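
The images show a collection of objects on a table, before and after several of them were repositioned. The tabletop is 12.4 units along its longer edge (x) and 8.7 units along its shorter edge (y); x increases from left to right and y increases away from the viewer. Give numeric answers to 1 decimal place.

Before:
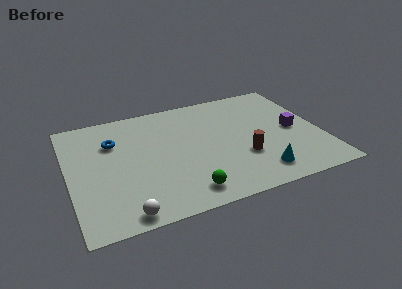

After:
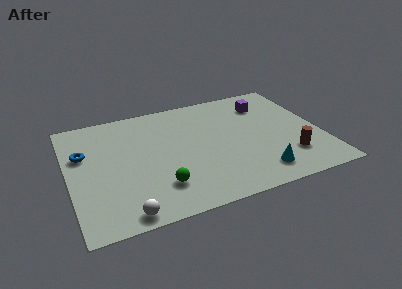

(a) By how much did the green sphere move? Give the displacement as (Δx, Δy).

(-1.2, 0.8)

From the two frames, the green sphere sits at roughly (5.4, 1.3) before and (4.2, 2.1) after.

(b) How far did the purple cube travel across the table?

2.7

The purple cube was near (11.1, 4.2) before and (10.0, 6.7) after, so it travelled √(1.1² + 2.5²) ≈ 2.7 units.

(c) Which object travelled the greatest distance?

the purple cube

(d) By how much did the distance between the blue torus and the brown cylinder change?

+3.5

They were about 6.9 units apart before and 10.4 after — 3.5 units further apart.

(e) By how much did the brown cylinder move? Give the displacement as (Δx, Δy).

(2.2, -0.7)

The brown cylinder was at about (8.4, 2.9) and moved to about (10.6, 2.2).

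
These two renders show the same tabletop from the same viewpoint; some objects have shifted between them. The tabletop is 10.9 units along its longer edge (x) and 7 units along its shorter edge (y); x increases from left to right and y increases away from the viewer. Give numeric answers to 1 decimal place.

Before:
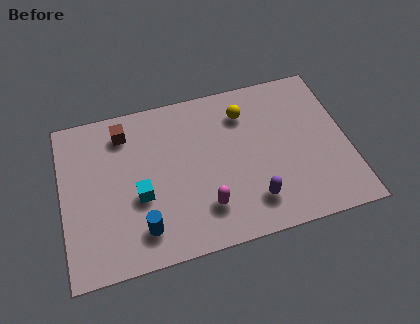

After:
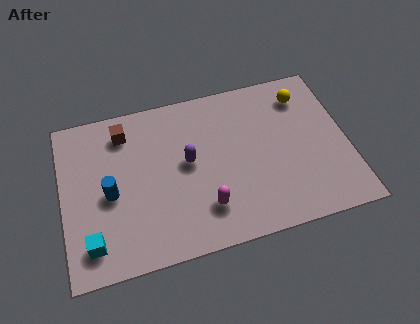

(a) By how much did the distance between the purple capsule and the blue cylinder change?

-1.1

Before: roughly 4.2 units apart; after: 3.1. That's 1.1 units closer together.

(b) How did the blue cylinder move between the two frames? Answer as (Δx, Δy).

(-1.1, 1.8)

From the two frames, the blue cylinder sits at roughly (2.9, 1.4) before and (1.8, 3.2) after.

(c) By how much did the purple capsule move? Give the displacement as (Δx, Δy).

(-2.3, 2.3)

The purple capsule started near (7.1, 1.5) and ended near (4.8, 3.8).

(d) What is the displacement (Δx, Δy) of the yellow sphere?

(2.3, 0.2)

From the two frames, the yellow sphere sits at roughly (7.1, 5.4) before and (9.4, 5.6) after.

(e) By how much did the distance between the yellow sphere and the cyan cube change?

+4.5

Before: roughly 4.9 units apart; after: 9.4. That's 4.5 units further apart.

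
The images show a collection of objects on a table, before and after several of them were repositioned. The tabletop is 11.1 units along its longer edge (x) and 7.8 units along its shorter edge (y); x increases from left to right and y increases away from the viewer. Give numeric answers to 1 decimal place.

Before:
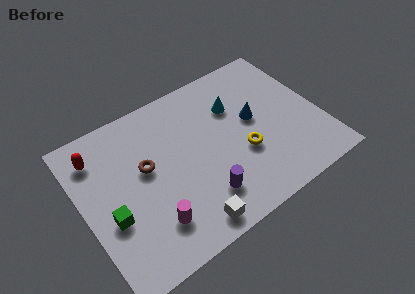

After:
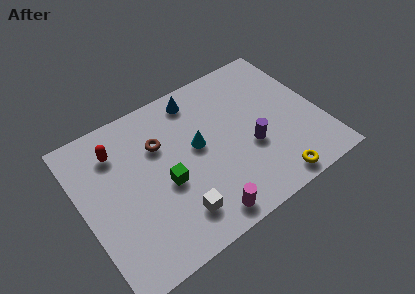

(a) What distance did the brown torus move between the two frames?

1.1

The brown torus was near (3.0, 4.5) before and (3.8, 5.3) after, so it travelled √(0.8² + 0.8²) ≈ 1.1 units.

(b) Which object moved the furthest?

the blue cone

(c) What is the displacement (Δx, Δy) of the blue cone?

(-2.3, 2.4)

From the two frames, the blue cone sits at roughly (8.1, 4.3) before and (5.8, 6.7) after.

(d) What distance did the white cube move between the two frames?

0.8

From (4.3, 0.9) to (3.9, 1.6), the white cube covered √(0.4² + 0.7²) ≈ 0.8 units.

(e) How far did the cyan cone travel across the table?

2.3

From (7.4, 5.4) to (5.4, 4.3), the cyan cone covered √(2.0² + 1.1²) ≈ 2.3 units.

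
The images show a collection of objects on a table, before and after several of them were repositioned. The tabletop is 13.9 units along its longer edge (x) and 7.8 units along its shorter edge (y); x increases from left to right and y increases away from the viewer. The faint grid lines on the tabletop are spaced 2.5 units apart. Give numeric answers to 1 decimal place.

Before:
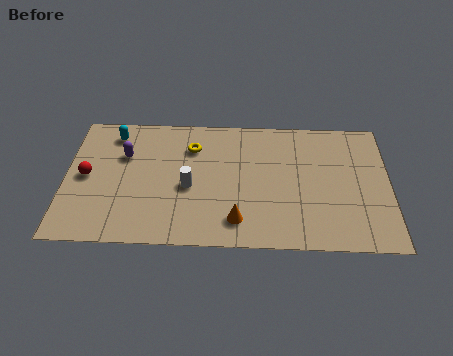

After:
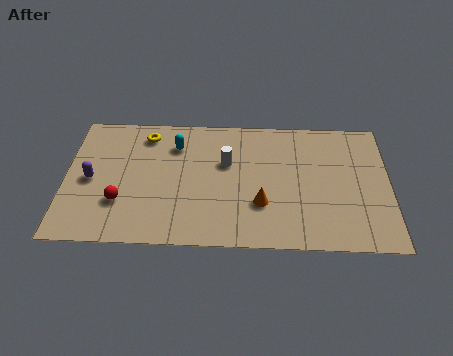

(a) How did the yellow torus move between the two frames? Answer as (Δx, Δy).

(-2.0, 0.7)

The yellow torus started near (5.4, 5.8) and ended near (3.4, 6.5).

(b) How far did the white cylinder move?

2.2

The white cylinder was near (5.3, 3.4) before and (6.9, 4.9) after, so it travelled √(1.6² + 1.5²) ≈ 2.2 units.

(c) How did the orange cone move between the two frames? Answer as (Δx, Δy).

(1.0, 1.0)

From the two frames, the orange cone sits at roughly (7.4, 1.5) before and (8.4, 2.5) after.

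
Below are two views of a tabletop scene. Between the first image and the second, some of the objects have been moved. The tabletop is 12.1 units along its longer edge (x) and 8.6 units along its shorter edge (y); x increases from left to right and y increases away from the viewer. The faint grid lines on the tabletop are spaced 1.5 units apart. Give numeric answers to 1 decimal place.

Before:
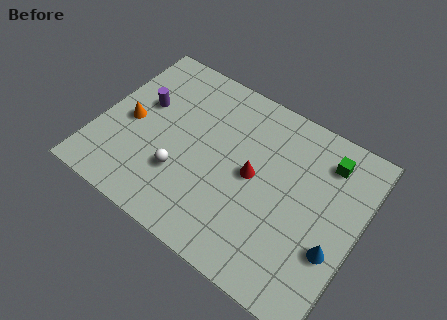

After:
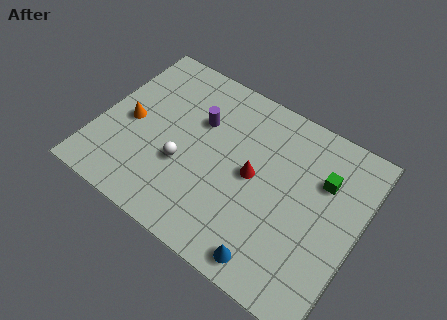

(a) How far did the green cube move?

1.0

The green cube moved from about (10.2, 6.9) to (10.2, 5.9), a distance of √(0.0² + 1.0²) ≈ 1.0.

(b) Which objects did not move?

the orange cone and the red cone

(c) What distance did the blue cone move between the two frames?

3.2

The blue cone was near (11.2, 3.0) before and (8.7, 1.0) after, so it travelled √(2.5² + 2.0²) ≈ 3.2 units.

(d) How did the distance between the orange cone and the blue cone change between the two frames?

-2.0

Before: roughly 9.9 units apart; after: 7.9. That's 2.0 units closer together.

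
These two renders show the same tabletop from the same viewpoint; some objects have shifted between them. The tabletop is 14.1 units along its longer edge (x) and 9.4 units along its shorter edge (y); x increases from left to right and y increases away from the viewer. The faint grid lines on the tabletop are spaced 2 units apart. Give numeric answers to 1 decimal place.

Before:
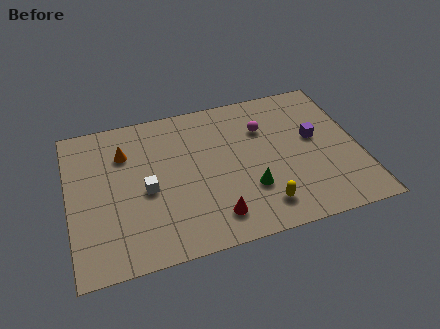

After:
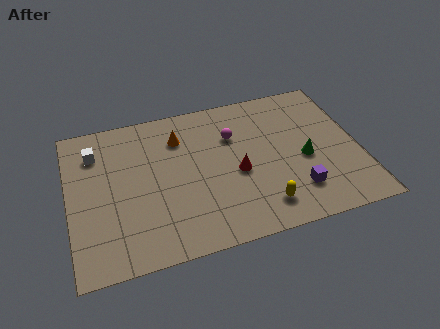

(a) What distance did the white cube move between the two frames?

3.8

From (3.7, 4.2) to (1.4, 7.2), the white cube covered √(2.3² + 3.0²) ≈ 3.8 units.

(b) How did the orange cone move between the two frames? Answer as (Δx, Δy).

(2.7, 0.3)

From the two frames, the orange cone sits at roughly (2.8, 6.8) before and (5.5, 7.1) after.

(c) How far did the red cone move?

2.7

The red cone moved from about (6.8, 1.7) to (8.1, 4.1), a distance of √(1.3² + 2.4²) ≈ 2.7.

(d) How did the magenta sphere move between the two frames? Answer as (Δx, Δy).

(-1.5, -0.1)

The magenta sphere started near (9.6, 6.6) and ended near (8.1, 6.5).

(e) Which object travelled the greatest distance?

the white cube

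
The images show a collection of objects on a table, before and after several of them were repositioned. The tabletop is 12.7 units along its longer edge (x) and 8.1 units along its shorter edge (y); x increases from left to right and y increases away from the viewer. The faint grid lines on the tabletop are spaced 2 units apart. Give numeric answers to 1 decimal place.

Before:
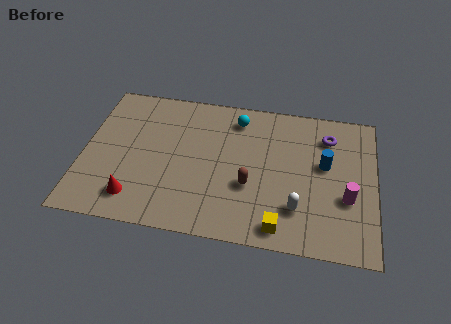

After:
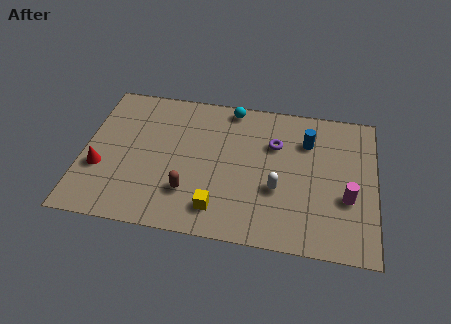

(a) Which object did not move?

the magenta cylinder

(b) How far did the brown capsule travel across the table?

2.7

From (7.3, 3.0) to (4.7, 2.2), the brown capsule covered √(2.6² + 0.8²) ≈ 2.7 units.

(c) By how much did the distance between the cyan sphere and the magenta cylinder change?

+0.6

They were about 6.1 units apart before and 6.7 after — 0.6 units further apart.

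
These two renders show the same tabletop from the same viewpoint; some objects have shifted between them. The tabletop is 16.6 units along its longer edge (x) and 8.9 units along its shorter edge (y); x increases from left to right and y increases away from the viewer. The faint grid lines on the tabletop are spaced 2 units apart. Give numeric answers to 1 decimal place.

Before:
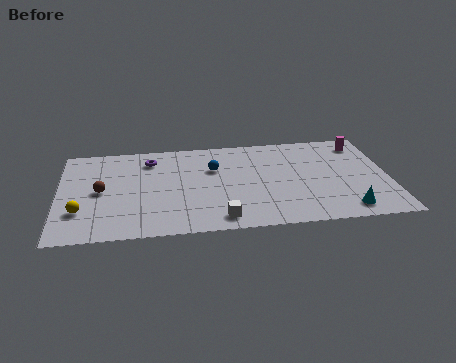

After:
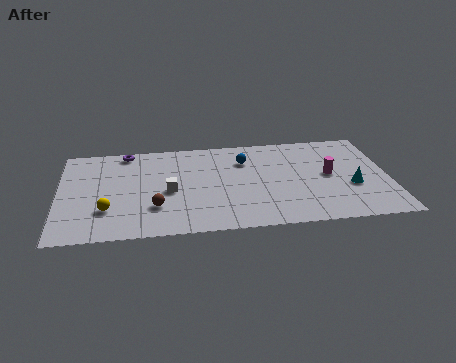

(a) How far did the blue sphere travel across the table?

1.7

From (7.8, 5.9) to (9.4, 6.5), the blue sphere covered √(1.6² + 0.6²) ≈ 1.7 units.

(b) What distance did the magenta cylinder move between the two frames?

3.3

From (15.4, 7.4) to (13.6, 4.6), the magenta cylinder covered √(1.8² + 2.8²) ≈ 3.3 units.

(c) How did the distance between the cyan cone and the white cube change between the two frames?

+2.9

The distance was about 6.3 in the first image and 9.2 in the second, so they moved 2.9 units further apart.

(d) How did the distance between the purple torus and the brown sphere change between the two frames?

+1.9

They were about 3.7 units apart before and 5.6 after — 1.9 units further apart.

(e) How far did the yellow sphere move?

1.3

The yellow sphere was near (1.1, 2.6) before and (2.4, 2.6) after, so it travelled √(1.3² + 0.0²) ≈ 1.3 units.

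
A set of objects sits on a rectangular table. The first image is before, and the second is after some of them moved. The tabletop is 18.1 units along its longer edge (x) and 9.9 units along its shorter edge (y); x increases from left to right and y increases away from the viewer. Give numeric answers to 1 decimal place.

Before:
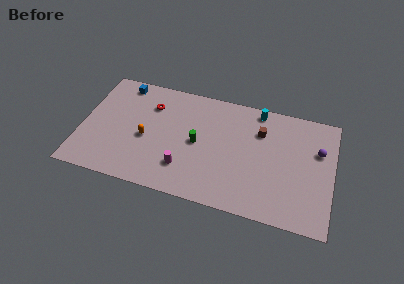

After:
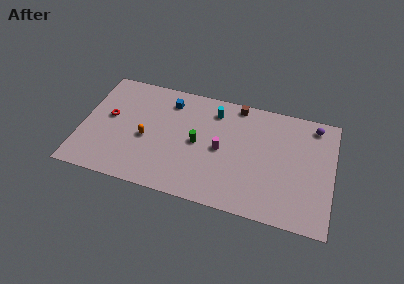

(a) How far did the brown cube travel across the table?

2.6

From (12.8, 7.1) to (11.0, 9.0), the brown cube covered √(1.8² + 1.9²) ≈ 2.6 units.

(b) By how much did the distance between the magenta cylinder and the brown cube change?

-2.6

Before: roughly 6.9 units apart; after: 4.3. That's 2.6 units closer together.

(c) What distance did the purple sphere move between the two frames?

2.1

From (17.0, 6.5) to (16.6, 8.6), the purple sphere covered √(0.4² + 2.1²) ≈ 2.1 units.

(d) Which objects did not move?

the green cylinder and the orange capsule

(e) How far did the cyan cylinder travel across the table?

3.2

From (12.5, 8.9) to (9.4, 8.0), the cyan cylinder covered √(3.1² + 0.9²) ≈ 3.2 units.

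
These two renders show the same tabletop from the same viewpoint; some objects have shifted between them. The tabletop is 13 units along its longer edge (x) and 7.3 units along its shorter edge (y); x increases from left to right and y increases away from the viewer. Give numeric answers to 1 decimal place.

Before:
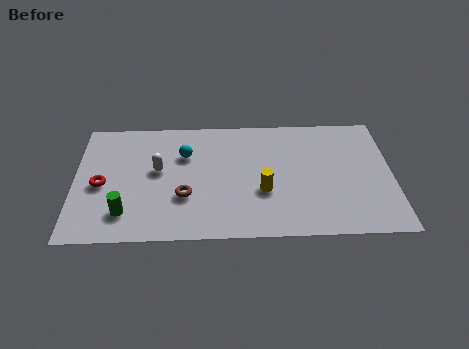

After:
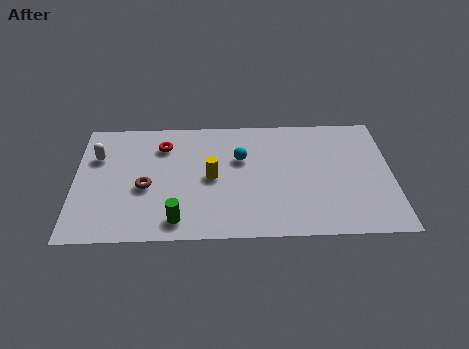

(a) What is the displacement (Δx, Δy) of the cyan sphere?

(2.3, -0.3)

From the two frames, the cyan sphere sits at roughly (4.5, 5.0) before and (6.8, 4.7) after.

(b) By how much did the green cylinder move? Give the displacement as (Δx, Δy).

(2.1, -0.5)

The green cylinder started near (2.1, 1.6) and ended near (4.2, 1.1).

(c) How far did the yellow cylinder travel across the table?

2.3

The yellow cylinder moved from about (7.7, 2.7) to (5.6, 3.6), a distance of √(2.1² + 0.9²) ≈ 2.3.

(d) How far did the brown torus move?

1.7

From (4.5, 2.5) to (2.9, 3.1), the brown torus covered √(1.6² + 0.6²) ≈ 1.7 units.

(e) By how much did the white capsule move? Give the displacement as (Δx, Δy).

(-2.5, 0.9)

From the two frames, the white capsule sits at roughly (3.4, 4.1) before and (0.9, 5.0) after.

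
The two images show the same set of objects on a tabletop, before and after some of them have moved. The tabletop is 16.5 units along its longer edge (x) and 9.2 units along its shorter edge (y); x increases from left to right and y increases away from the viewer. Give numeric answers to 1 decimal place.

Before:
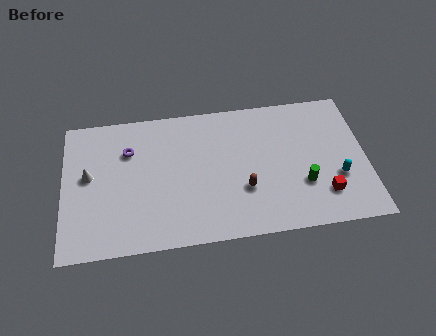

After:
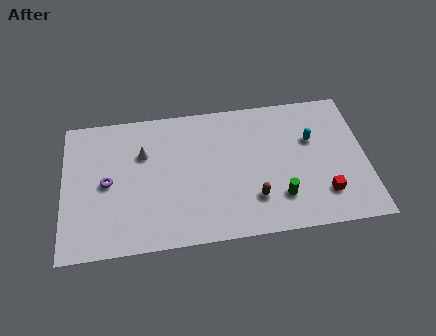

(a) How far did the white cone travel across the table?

3.2

From (1.4, 5.1) to (4.4, 6.2), the white cone covered √(3.0² + 1.1²) ≈ 3.2 units.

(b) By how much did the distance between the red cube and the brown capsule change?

-0.6

Before: roughly 4.4 units apart; after: 3.8. That's 0.6 units closer together.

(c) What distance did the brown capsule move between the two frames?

0.9

The brown capsule moved from about (9.8, 3.1) to (10.3, 2.4), a distance of √(0.5² + 0.7²) ≈ 0.9.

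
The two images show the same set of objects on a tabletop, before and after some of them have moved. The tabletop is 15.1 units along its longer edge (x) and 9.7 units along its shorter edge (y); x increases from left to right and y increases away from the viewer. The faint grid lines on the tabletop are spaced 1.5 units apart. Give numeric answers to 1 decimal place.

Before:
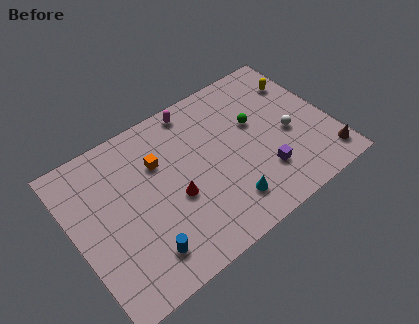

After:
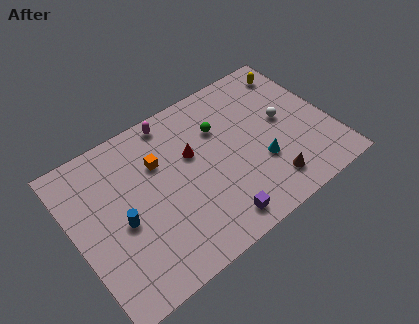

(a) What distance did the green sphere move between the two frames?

2.2

The green sphere moved from about (10.9, 5.9) to (8.9, 6.7), a distance of √(2.0² + 0.8²) ≈ 2.2.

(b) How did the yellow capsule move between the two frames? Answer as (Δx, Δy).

(-0.1, 0.9)

The yellow capsule started near (13.9, 7.2) and ended near (13.8, 8.1).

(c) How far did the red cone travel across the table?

2.4

The red cone was near (5.7, 4.0) before and (7.1, 6.0) after, so it travelled √(1.4² + 2.0²) ≈ 2.4 units.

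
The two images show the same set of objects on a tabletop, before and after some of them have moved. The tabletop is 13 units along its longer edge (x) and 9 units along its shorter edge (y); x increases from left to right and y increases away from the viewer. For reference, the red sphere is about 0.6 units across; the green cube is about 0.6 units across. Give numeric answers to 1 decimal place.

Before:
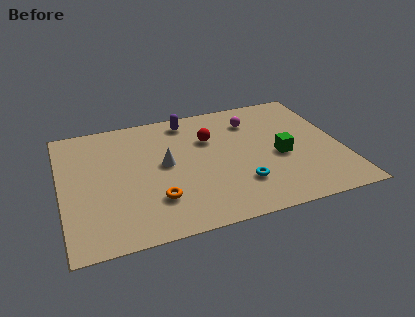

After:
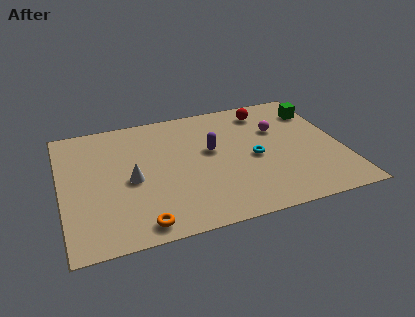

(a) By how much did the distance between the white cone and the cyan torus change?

+1.6

They were about 4.1 units apart before and 5.7 after — 1.6 units further apart.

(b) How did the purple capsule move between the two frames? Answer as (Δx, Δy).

(0.9, -2.6)

From the two frames, the purple capsule sits at roughly (6.1, 7.8) before and (7.0, 5.2) after.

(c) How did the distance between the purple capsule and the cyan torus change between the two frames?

-3.6

They were about 5.8 units apart before and 2.2 after — 3.6 units closer together.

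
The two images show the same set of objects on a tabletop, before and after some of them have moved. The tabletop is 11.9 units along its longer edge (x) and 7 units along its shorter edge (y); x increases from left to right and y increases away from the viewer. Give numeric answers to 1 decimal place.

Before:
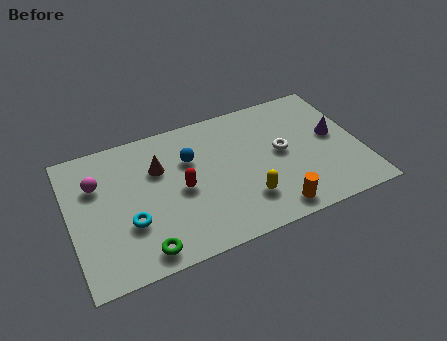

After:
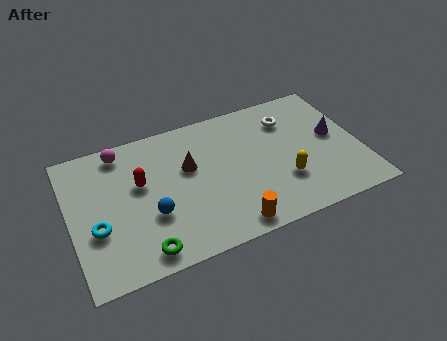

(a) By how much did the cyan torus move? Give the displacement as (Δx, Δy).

(-1.3, 0.2)

The cyan torus started near (2.3, 2.4) and ended near (1.0, 2.6).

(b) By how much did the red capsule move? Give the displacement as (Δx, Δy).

(-1.6, 0.9)

The red capsule was at about (4.5, 3.3) and moved to about (2.9, 4.2).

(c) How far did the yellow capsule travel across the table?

1.6

The yellow capsule was near (7.0, 1.8) before and (8.6, 2.2) after, so it travelled √(1.6² + 0.4²) ≈ 1.6 units.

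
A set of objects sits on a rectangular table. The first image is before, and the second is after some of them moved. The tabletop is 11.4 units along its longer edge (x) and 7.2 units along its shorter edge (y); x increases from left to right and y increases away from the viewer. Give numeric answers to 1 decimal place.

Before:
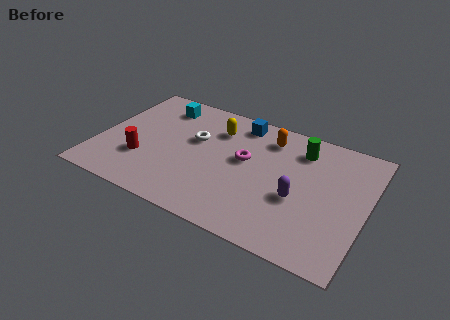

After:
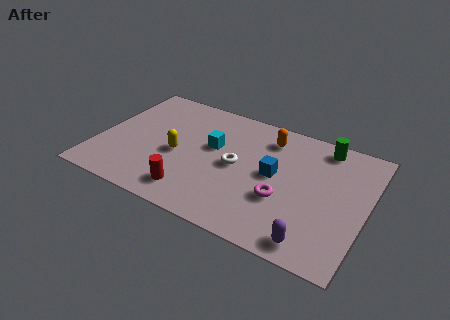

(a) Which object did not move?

the orange capsule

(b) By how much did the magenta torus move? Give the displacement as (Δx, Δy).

(1.8, -1.5)

The magenta torus was at about (6.2, 4.1) and moved to about (8.0, 2.6).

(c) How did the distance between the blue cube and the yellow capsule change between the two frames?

+2.9

The distance was about 1.2 in the first image and 4.1 in the second, so they moved 2.9 units further apart.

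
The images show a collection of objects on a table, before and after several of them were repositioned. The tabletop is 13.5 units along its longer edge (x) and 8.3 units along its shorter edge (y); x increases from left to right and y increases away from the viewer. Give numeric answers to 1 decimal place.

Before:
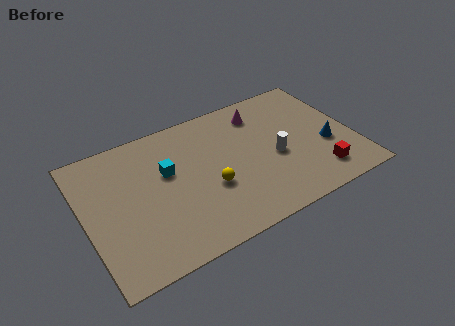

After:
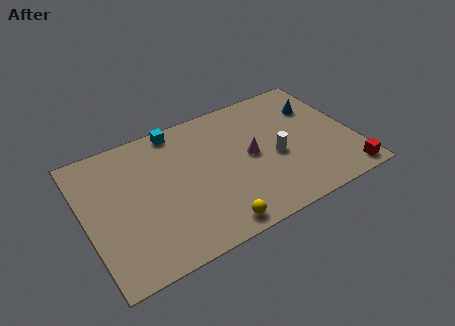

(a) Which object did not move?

the white cylinder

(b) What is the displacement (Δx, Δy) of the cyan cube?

(0.8, 2.4)

The cyan cube was at about (4.2, 5.1) and moved to about (5.0, 7.5).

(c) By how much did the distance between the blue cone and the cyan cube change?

-0.9

They were about 8.1 units apart before and 7.2 after — 0.9 units closer together.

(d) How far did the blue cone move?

2.7

The blue cone was near (12.1, 3.2) before and (12.0, 5.9) after, so it travelled √(0.1² + 2.7²) ≈ 2.7 units.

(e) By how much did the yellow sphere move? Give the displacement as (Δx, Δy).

(-0.2, -2.3)

The yellow sphere was at about (6.1, 3.2) and moved to about (5.9, 0.9).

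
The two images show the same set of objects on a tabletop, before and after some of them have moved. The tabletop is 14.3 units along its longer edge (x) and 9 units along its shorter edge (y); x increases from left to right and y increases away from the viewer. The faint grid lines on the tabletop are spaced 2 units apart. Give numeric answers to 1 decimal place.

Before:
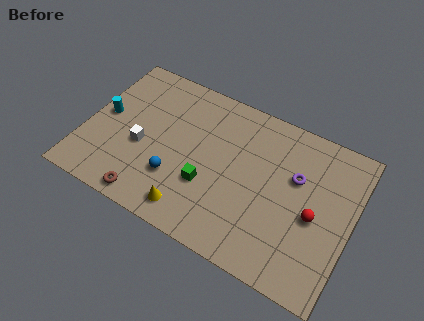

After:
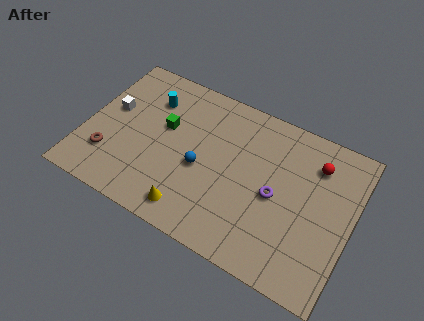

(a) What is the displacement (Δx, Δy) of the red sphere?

(-0.3, 2.9)

The red sphere started near (12.4, 4.0) and ended near (12.1, 6.9).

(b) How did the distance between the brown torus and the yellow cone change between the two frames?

+2.5

They were about 2.3 units apart before and 4.8 after — 2.5 units further apart.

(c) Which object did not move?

the yellow cone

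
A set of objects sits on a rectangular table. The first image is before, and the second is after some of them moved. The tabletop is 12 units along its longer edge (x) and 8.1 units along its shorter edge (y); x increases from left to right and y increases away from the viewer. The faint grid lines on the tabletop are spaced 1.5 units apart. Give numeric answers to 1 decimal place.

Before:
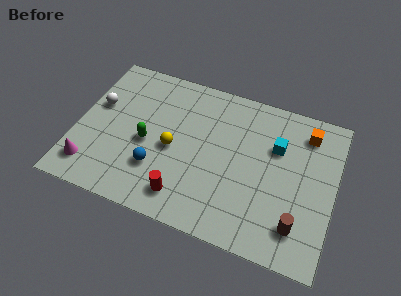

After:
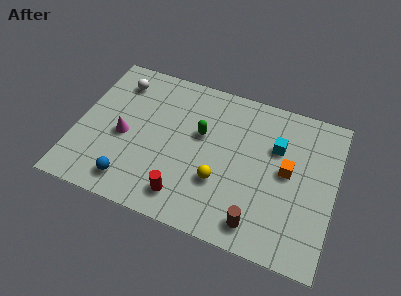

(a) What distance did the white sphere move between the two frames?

1.8

From (0.8, 4.9) to (1.6, 6.5), the white sphere covered √(0.8² + 1.6²) ≈ 1.8 units.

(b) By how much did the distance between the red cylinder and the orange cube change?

-2.0

The distance was about 7.4 in the first image and 5.4 in the second, so they moved 2.0 units closer together.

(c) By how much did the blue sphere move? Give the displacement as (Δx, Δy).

(-1.1, -1.1)

The blue sphere started near (3.9, 2.4) and ended near (2.8, 1.3).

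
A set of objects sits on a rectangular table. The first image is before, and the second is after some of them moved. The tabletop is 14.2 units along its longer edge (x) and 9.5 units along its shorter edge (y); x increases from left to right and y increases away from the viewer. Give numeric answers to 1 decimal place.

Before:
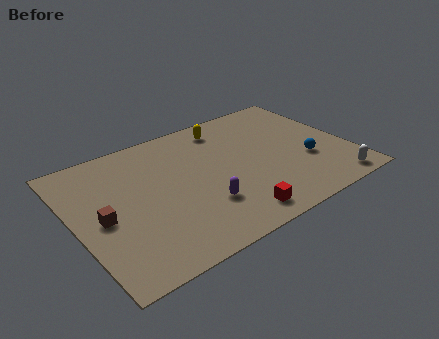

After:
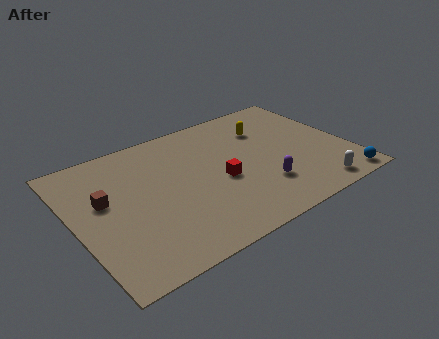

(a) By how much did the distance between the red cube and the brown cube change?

-0.9

The distance was about 6.9 in the first image and 6.0 in the second, so they moved 0.9 units closer together.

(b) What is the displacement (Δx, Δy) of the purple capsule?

(3.1, -0.2)

The purple capsule was at about (6.2, 2.8) and moved to about (9.3, 2.6).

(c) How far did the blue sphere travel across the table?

2.9

From (11.9, 3.4) to (13.3, 0.9), the blue sphere covered √(1.4² + 2.5²) ≈ 2.9 units.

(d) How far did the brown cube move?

1.2

The brown cube was near (1.3, 4.4) before and (1.6, 5.6) after, so it travelled √(0.3² + 1.2²) ≈ 1.2 units.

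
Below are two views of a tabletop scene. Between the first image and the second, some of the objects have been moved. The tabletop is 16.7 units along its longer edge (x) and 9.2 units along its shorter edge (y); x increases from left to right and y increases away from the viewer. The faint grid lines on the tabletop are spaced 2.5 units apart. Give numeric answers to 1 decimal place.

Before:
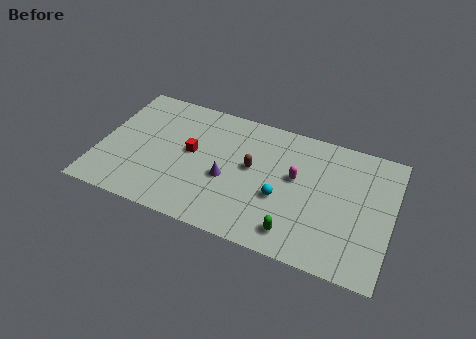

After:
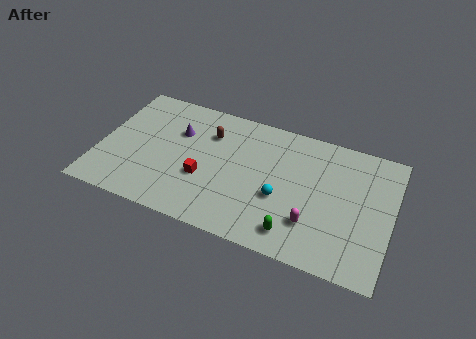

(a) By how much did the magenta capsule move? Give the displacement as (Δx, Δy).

(1.2, -2.8)

The magenta capsule was at about (11.2, 5.3) and moved to about (12.4, 2.5).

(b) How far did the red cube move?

1.8

From (5.2, 5.0) to (6.1, 3.4), the red cube covered √(0.9² + 1.6²) ≈ 1.8 units.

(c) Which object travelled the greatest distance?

the purple cone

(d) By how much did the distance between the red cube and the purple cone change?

+0.8

Before: roughly 2.5 units apart; after: 3.3. That's 0.8 units further apart.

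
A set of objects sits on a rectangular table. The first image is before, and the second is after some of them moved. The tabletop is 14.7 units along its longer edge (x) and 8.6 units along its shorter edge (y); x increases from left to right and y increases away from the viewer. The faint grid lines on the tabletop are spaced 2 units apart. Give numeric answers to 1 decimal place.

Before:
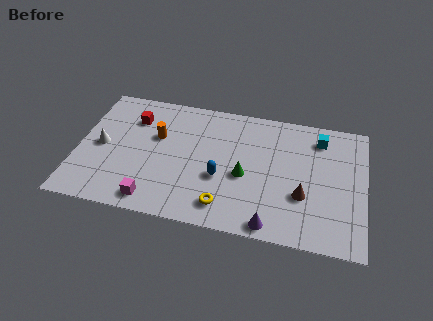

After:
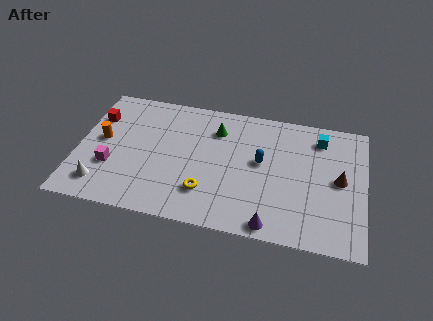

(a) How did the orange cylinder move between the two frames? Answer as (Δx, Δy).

(-2.8, -0.8)

From the two frames, the orange cylinder sits at roughly (4.0, 5.4) before and (1.2, 4.6) after.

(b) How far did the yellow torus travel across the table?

1.2

From (7.7, 1.5) to (6.7, 2.2), the yellow torus covered √(1.0² + 0.7²) ≈ 1.2 units.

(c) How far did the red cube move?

1.9

From (2.7, 6.4) to (0.8, 6.1), the red cube covered √(1.9² + 0.3²) ≈ 1.9 units.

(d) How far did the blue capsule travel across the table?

2.5

The blue capsule was near (7.4, 3.3) before and (9.4, 4.8) after, so it travelled √(2.0² + 1.5²) ≈ 2.5 units.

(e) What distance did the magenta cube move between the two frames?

2.9

The magenta cube was near (4.1, 1.1) before and (1.8, 2.9) after, so it travelled √(2.3² + 1.8²) ≈ 2.9 units.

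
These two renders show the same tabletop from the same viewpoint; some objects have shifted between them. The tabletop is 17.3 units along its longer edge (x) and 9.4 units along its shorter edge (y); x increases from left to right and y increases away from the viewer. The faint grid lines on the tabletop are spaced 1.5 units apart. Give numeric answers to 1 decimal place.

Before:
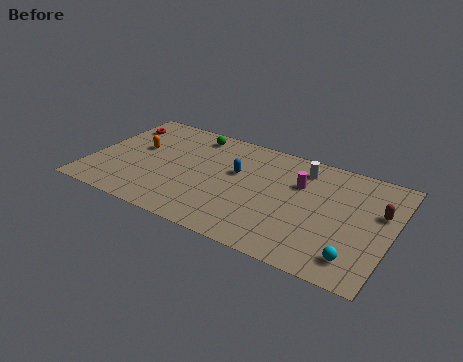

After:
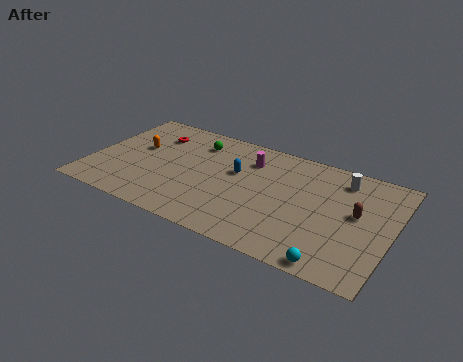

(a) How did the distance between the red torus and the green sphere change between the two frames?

-1.9

The distance was about 4.4 in the first image and 2.5 in the second, so they moved 1.9 units closer together.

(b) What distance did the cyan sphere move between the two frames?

1.4

The cyan sphere was near (15.6, 1.7) before and (14.5, 0.8) after, so it travelled √(1.1² + 0.9²) ≈ 1.4 units.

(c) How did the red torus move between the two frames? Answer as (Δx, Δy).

(2.1, -0.2)

The red torus was at about (1.1, 7.3) and moved to about (3.2, 7.1).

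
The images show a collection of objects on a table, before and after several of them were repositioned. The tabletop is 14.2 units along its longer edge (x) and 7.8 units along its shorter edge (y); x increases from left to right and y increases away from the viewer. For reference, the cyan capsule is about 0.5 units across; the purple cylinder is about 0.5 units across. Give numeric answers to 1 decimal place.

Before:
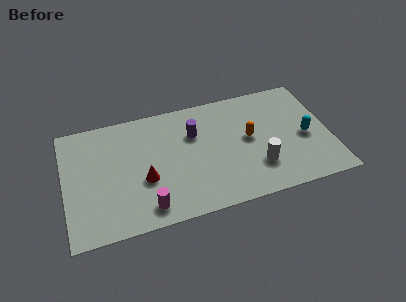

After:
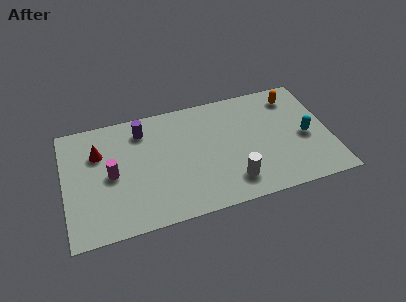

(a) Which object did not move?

the cyan capsule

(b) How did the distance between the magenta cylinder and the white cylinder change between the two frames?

+0.6

They were about 6.1 units apart before and 6.7 after — 0.6 units further apart.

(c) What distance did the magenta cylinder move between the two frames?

3.1

The magenta cylinder was near (4.2, 1.2) before and (2.5, 3.8) after, so it travelled √(1.7² + 2.6²) ≈ 3.1 units.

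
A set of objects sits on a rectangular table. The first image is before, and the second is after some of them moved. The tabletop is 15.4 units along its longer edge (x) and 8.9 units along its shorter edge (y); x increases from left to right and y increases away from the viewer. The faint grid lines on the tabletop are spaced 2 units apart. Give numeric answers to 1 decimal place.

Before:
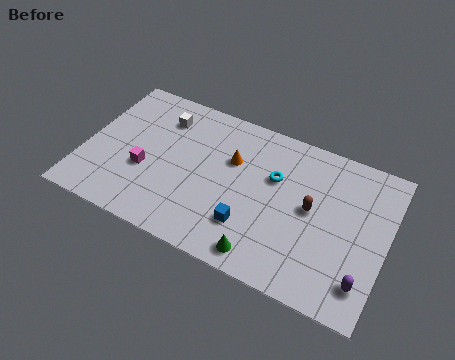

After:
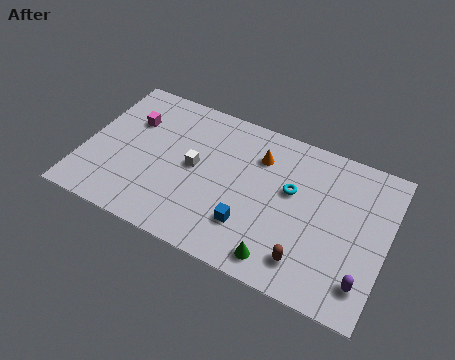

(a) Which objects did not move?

the purple capsule and the blue cube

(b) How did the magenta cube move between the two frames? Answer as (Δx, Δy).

(-1.1, 2.7)

The magenta cube started near (3.2, 3.4) and ended near (2.1, 6.1).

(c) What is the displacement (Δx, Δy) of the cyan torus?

(0.9, -0.4)

The cyan torus was at about (9.6, 5.7) and moved to about (10.5, 5.3).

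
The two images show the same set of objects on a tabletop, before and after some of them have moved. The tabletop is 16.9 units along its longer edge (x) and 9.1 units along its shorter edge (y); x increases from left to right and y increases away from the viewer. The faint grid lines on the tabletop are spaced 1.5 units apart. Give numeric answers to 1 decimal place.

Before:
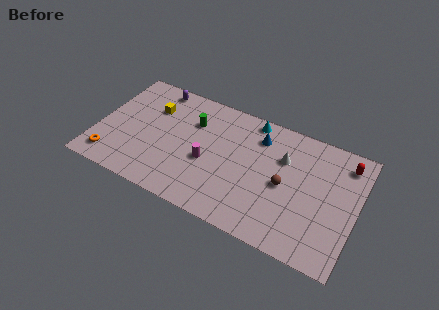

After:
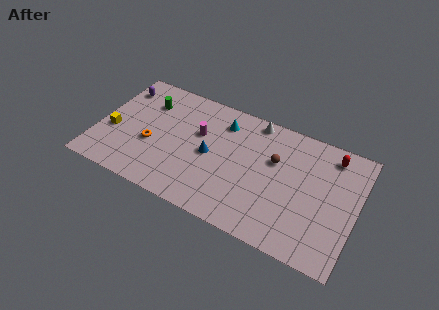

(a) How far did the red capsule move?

0.9

The red capsule moved from about (15.9, 7.5) to (15.0, 7.7), a distance of √(0.9² + 0.2²) ≈ 0.9.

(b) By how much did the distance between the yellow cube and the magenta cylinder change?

+1.1

Before: roughly 4.8 units apart; after: 5.9. That's 1.1 units further apart.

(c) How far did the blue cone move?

4.0

The blue cone moved from about (10.3, 7.1) to (7.4, 4.4), a distance of √(2.9² + 2.7²) ≈ 4.0.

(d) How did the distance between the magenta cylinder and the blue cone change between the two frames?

-2.9

They were about 4.5 units apart before and 1.6 after — 2.9 units closer together.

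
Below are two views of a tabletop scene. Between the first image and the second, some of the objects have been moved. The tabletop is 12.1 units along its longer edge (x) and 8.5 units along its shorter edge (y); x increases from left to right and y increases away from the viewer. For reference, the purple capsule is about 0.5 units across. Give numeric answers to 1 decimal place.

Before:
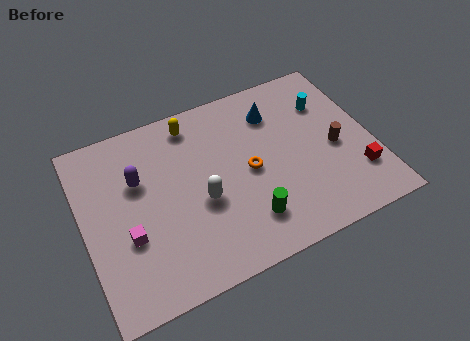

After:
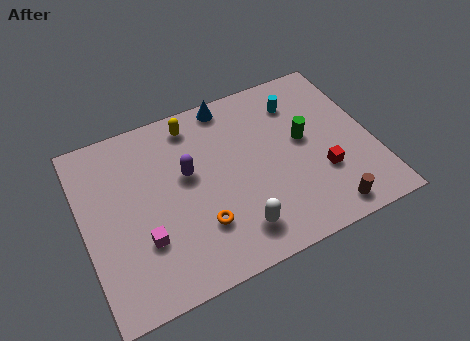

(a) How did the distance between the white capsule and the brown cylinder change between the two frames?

-2.0

The distance was about 5.7 in the first image and 3.7 in the second, so they moved 2.0 units closer together.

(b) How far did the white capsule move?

2.2

The white capsule moved from about (4.8, 3.5) to (6.0, 1.6), a distance of √(1.2² + 1.9²) ≈ 2.2.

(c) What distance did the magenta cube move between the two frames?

0.7

From (1.7, 3.1) to (2.3, 2.7), the magenta cube covered √(0.6² + 0.4²) ≈ 0.7 units.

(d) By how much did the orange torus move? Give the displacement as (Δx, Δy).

(-2.3, -1.7)

The orange torus was at about (6.9, 4.1) and moved to about (4.6, 2.4).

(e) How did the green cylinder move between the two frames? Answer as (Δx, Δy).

(2.8, 2.8)

The green cylinder was at about (6.5, 1.9) and moved to about (9.3, 4.7).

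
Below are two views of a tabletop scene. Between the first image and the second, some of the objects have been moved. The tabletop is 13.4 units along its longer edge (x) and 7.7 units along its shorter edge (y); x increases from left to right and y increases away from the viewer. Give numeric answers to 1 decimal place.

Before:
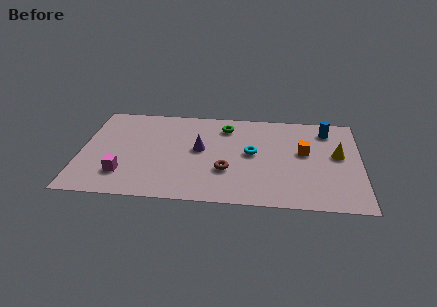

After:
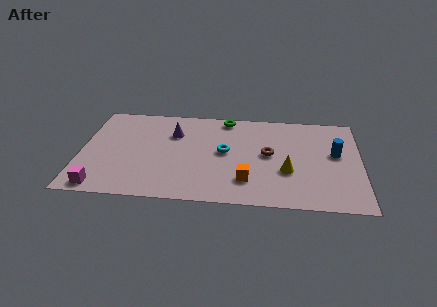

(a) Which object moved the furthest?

the orange cube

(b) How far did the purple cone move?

1.8

From (5.7, 4.2) to (4.4, 5.4), the purple cone covered √(1.3² + 1.2²) ≈ 1.8 units.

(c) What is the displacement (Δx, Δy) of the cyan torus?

(-1.3, 0.0)

The cyan torus was at about (8.2, 4.1) and moved to about (6.9, 4.1).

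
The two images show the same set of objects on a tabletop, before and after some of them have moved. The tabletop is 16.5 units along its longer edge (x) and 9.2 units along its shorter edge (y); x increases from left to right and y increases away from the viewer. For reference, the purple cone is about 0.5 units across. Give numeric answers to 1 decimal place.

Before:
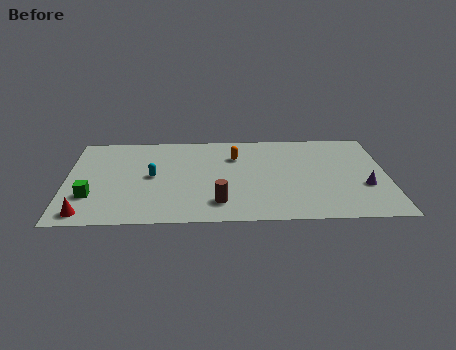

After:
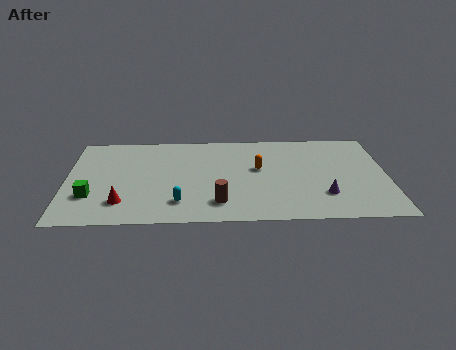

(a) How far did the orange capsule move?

1.8

The orange capsule moved from about (8.7, 6.6) to (9.9, 5.3), a distance of √(1.2² + 1.3²) ≈ 1.8.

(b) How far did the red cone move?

2.1

From (1.1, 1.1) to (2.9, 2.1), the red cone covered √(1.8² + 1.0²) ≈ 2.1 units.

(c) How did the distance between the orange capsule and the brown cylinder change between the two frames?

-0.8

They were about 4.8 units apart before and 4.0 after — 0.8 units closer together.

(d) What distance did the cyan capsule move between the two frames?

3.0

The cyan capsule moved from about (4.4, 4.7) to (5.8, 2.0), a distance of √(1.4² + 2.7²) ≈ 3.0.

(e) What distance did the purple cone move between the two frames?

2.2

From (15.3, 3.3) to (13.2, 2.5), the purple cone covered √(2.1² + 0.8²) ≈ 2.2 units.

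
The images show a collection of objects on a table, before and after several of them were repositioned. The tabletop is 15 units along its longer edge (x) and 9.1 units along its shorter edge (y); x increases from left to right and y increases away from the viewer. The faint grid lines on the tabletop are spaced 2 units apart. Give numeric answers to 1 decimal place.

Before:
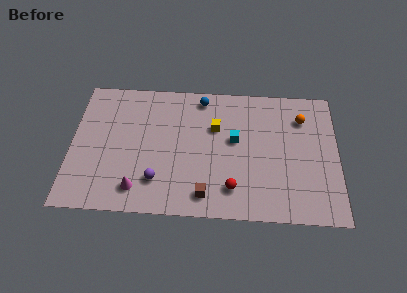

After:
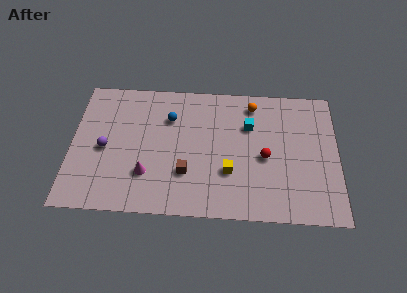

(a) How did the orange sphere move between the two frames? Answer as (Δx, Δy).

(-2.8, 0.8)

The orange sphere was at about (13.0, 6.9) and moved to about (10.2, 7.7).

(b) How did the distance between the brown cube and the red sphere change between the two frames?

+3.0

Before: roughly 1.6 units apart; after: 4.6. That's 3.0 units further apart.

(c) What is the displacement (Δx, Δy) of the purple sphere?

(-3.0, 2.0)

From the two frames, the purple sphere sits at roughly (4.9, 2.2) before and (1.9, 4.2) after.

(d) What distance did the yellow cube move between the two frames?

3.1

From (8.1, 6.0) to (8.9, 3.0), the yellow cube covered √(0.8² + 3.0²) ≈ 3.1 units.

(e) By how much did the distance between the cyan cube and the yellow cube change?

+2.0

The distance was about 1.4 in the first image and 3.4 in the second, so they moved 2.0 units further apart.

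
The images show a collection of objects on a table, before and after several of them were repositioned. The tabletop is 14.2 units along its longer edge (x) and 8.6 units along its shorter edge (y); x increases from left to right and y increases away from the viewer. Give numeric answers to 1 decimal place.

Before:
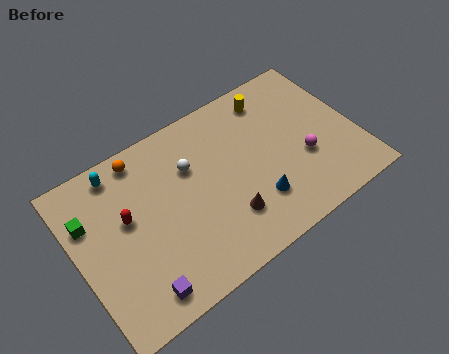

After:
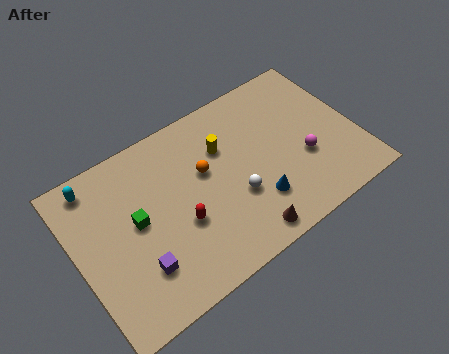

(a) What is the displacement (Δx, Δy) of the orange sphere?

(2.8, -2.4)

The orange sphere started near (3.8, 7.6) and ended near (6.6, 5.2).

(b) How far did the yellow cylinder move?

3.1

From (10.5, 7.2) to (7.7, 5.9), the yellow cylinder covered √(2.8² + 1.3²) ≈ 3.1 units.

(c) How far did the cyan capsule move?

1.2

The cyan capsule moved from about (2.6, 7.5) to (1.4, 7.5), a distance of √(1.2² + 0.0²) ≈ 1.2.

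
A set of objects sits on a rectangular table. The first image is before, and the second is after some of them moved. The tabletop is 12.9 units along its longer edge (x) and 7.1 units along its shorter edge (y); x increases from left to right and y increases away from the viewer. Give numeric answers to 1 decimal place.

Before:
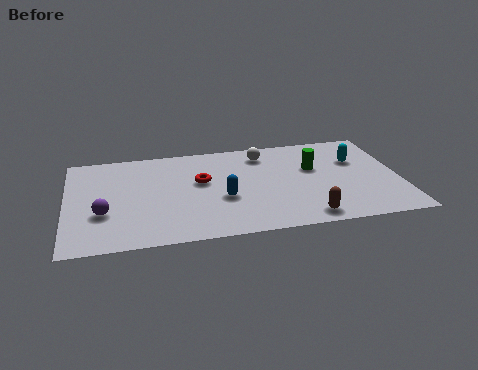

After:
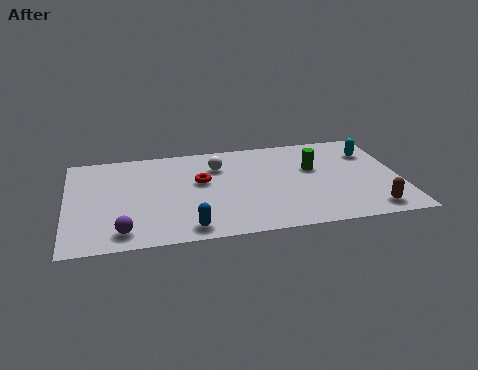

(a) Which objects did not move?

the green cylinder and the red torus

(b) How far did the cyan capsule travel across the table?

0.8

From (11.3, 4.7) to (11.9, 5.2), the cyan capsule covered √(0.6² + 0.5²) ≈ 0.8 units.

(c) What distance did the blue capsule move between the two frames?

2.4

The blue capsule was near (6.0, 2.8) before and (4.6, 0.9) after, so it travelled √(1.4² + 1.9²) ≈ 2.4 units.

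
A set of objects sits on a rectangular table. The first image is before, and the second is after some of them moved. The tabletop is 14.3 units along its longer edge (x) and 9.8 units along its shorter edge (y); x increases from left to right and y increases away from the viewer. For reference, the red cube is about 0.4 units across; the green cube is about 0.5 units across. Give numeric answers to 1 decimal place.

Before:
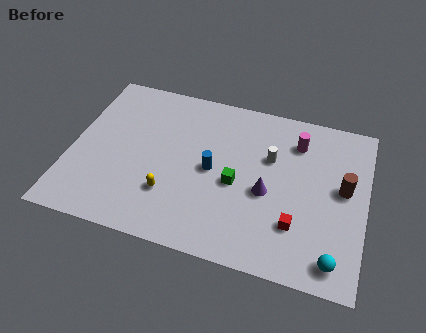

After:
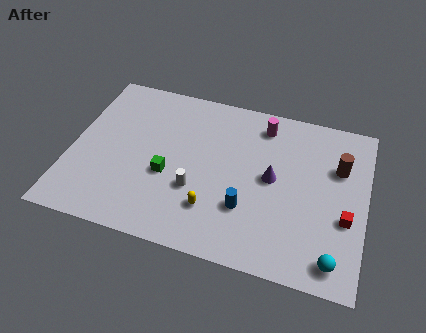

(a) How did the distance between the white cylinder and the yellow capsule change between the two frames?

-4.5

The distance was about 5.8 in the first image and 1.3 in the second, so they moved 4.5 units closer together.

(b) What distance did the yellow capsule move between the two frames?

2.1

The yellow capsule moved from about (5.0, 2.8) to (7.1, 2.5), a distance of √(2.1² + 0.3²) ≈ 2.1.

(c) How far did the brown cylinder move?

1.2

The brown cylinder moved from about (13.2, 5.4) to (12.9, 6.6), a distance of √(0.3² + 1.2²) ≈ 1.2.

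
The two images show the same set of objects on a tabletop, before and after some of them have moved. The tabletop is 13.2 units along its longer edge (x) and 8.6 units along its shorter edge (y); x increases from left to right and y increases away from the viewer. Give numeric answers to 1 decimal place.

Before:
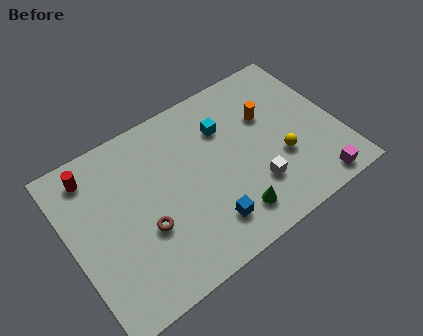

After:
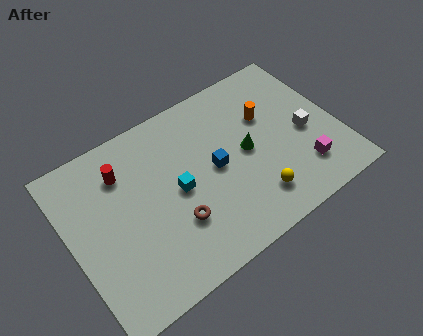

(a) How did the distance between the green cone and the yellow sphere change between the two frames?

-0.7

They were about 3.2 units apart before and 2.5 after — 0.7 units closer together.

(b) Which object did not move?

the orange cylinder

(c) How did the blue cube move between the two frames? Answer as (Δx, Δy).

(0.9, 2.5)

The blue cube was at about (6.2, 1.8) and moved to about (7.1, 4.3).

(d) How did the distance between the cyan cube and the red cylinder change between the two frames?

-3.2

The distance was about 6.5 in the first image and 3.3 in the second, so they moved 3.2 units closer together.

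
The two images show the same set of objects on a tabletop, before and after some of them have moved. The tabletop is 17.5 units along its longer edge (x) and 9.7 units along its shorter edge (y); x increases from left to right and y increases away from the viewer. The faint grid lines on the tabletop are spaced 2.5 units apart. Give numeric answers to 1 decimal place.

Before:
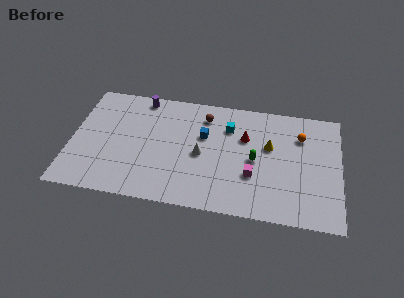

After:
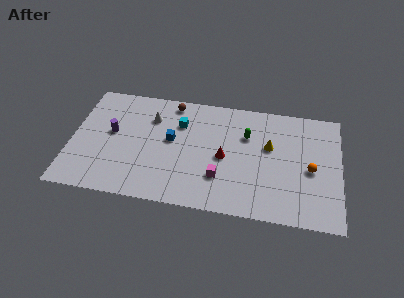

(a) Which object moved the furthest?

the white cone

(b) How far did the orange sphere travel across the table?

2.8

The orange sphere moved from about (14.9, 7.1) to (15.6, 4.4), a distance of √(0.7² + 2.7²) ≈ 2.8.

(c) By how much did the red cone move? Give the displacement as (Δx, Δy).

(-1.3, -1.9)

The red cone was at about (11.3, 6.4) and moved to about (10.0, 4.5).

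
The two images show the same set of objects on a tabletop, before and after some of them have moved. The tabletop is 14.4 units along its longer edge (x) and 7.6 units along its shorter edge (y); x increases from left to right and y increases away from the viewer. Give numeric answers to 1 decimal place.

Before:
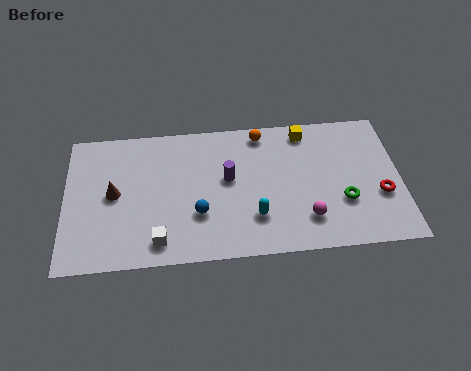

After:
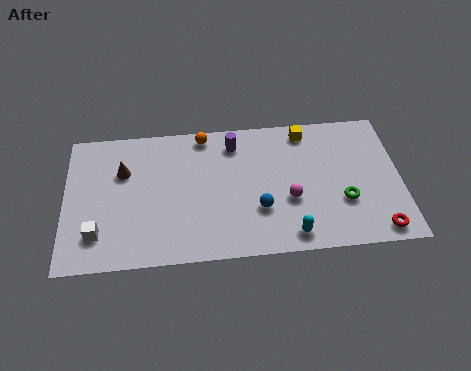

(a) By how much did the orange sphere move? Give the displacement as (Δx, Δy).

(-2.5, 0.1)

The orange sphere was at about (8.5, 6.7) and moved to about (6.0, 6.8).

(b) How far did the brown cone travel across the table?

1.3

The brown cone moved from about (2.1, 3.9) to (2.5, 5.1), a distance of √(0.4² + 1.2²) ≈ 1.3.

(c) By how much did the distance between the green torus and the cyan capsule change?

-1.0

The distance was about 3.8 in the first image and 2.8 in the second, so they moved 1.0 units closer together.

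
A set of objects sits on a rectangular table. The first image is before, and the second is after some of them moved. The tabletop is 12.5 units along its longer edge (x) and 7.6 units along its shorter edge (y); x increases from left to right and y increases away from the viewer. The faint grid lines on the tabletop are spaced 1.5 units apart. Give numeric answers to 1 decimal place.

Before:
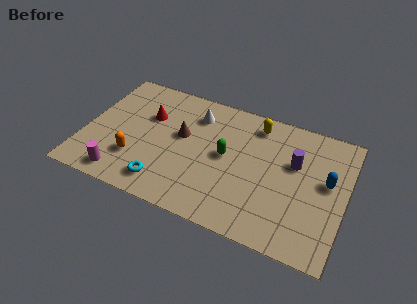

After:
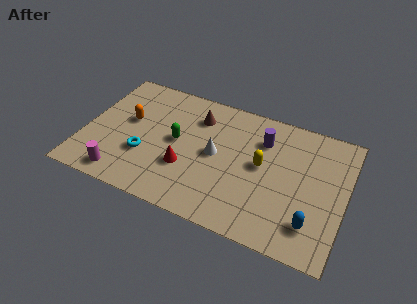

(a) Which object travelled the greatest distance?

the red cone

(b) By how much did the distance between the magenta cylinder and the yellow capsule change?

-0.9

Before: roughly 8.0 units apart; after: 7.1. That's 0.9 units closer together.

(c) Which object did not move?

the magenta cylinder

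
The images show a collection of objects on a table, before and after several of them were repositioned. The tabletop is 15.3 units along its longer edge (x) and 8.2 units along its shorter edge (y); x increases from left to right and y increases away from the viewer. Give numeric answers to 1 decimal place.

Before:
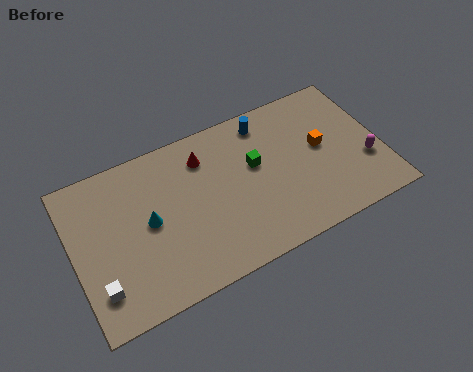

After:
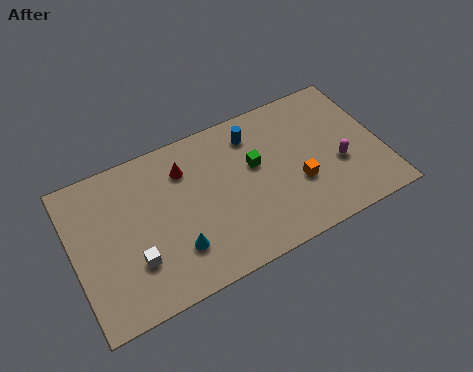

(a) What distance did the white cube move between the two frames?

1.9

From (1.0, 1.9) to (2.8, 2.5), the white cube covered √(1.8² + 0.6²) ≈ 1.9 units.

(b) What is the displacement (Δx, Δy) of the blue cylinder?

(-0.7, -0.4)

The blue cylinder started near (9.9, 7.0) and ended near (9.2, 6.6).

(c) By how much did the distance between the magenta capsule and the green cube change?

-1.4

The distance was about 5.7 in the first image and 4.3 in the second, so they moved 1.4 units closer together.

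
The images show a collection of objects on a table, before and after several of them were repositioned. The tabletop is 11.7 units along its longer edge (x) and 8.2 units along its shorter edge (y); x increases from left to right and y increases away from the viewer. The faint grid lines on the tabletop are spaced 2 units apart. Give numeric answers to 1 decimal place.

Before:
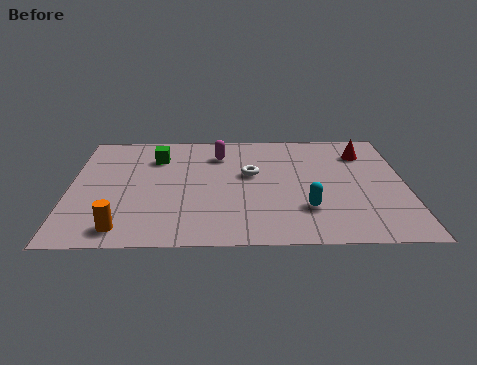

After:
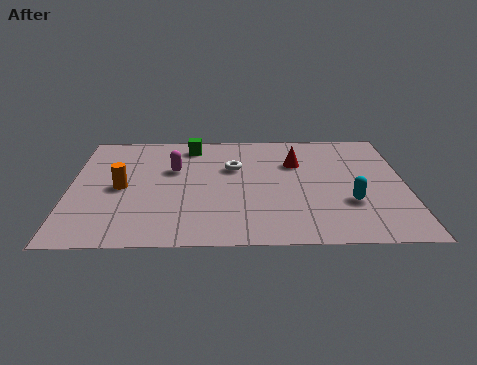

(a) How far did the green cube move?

1.5

The green cube moved from about (3.0, 6.1) to (4.2, 7.0), a distance of √(1.2² + 0.9²) ≈ 1.5.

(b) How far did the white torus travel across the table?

0.8

The white torus was near (6.3, 4.8) before and (5.7, 5.3) after, so it travelled √(0.6² + 0.5²) ≈ 0.8 units.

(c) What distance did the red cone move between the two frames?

2.5

The red cone was near (10.3, 6.3) before and (7.9, 5.6) after, so it travelled √(2.4² + 0.7²) ≈ 2.5 units.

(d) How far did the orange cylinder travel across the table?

2.8

From (1.9, 1.1) to (1.8, 3.9), the orange cylinder covered √(0.1² + 2.8²) ≈ 2.8 units.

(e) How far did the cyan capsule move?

1.6

The cyan capsule was near (8.2, 2.3) before and (9.7, 2.7) after, so it travelled √(1.5² + 0.4²) ≈ 1.6 units.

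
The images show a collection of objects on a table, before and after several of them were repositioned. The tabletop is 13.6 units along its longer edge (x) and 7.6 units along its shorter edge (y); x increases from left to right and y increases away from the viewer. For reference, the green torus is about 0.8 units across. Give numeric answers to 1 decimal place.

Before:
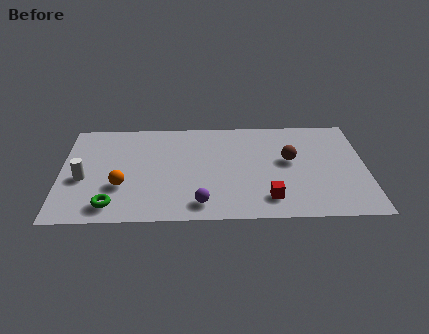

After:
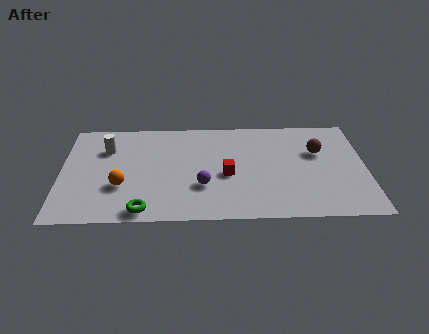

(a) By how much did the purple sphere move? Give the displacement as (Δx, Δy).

(0.1, 1.3)

From the two frames, the purple sphere sits at roughly (6.2, 1.2) before and (6.3, 2.5) after.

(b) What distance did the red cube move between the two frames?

2.5

The red cube was near (9.2, 1.5) before and (7.4, 3.3) after, so it travelled √(1.8² + 1.8²) ≈ 2.5 units.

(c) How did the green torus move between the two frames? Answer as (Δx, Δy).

(1.4, -0.4)

The green torus started near (2.3, 1.2) and ended near (3.7, 0.8).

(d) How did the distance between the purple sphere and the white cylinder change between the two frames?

-0.4

The distance was about 5.6 in the first image and 5.2 in the second, so they moved 0.4 units closer together.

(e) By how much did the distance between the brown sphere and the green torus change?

+0.3

Before: roughly 8.5 units apart; after: 8.8. That's 0.3 units further apart.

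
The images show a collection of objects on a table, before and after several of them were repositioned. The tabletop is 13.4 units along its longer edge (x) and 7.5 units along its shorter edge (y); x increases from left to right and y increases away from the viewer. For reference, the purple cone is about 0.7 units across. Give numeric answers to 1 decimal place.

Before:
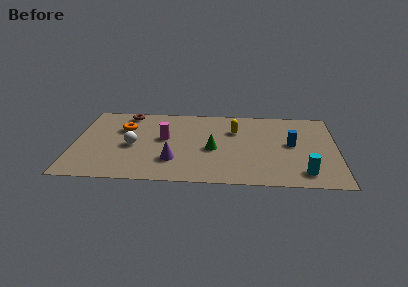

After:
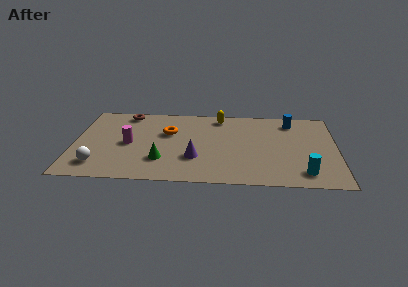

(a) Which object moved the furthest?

the green cone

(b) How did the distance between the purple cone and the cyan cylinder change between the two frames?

-1.0

The distance was about 6.6 in the first image and 5.6 in the second, so they moved 1.0 units closer together.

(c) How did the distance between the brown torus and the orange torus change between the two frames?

+1.3

Before: roughly 1.5 units apart; after: 2.8. That's 1.3 units further apart.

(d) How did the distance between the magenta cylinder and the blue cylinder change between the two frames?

+2.2

Before: roughly 6.5 units apart; after: 8.7. That's 2.2 units further apart.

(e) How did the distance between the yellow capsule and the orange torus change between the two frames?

-2.6

The distance was about 5.7 in the first image and 3.1 in the second, so they moved 2.6 units closer together.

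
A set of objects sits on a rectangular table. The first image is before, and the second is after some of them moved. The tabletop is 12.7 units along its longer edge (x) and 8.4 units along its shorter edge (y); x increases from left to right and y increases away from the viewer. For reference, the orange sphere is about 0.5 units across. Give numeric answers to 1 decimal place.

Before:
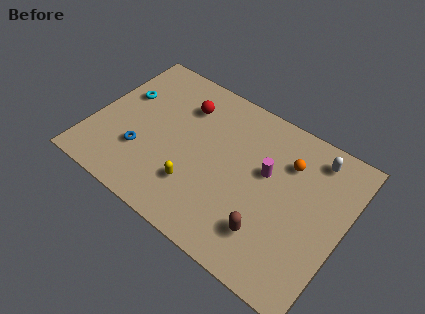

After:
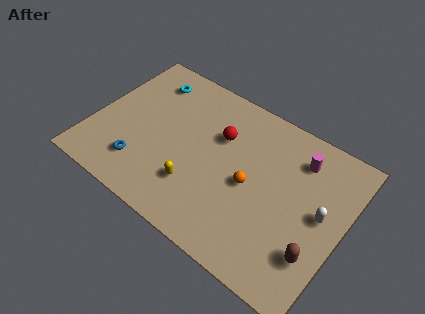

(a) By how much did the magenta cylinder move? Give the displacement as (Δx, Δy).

(1.4, 1.6)

From the two frames, the magenta cylinder sits at roughly (8.7, 5.0) before and (10.1, 6.6) after.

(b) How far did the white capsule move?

2.8

The white capsule moved from about (10.8, 7.1) to (11.6, 4.4), a distance of √(0.8² + 2.7²) ≈ 2.8.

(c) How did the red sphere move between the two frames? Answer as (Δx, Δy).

(2.0, -0.7)

The red sphere was at about (4.2, 6.3) and moved to about (6.2, 5.6).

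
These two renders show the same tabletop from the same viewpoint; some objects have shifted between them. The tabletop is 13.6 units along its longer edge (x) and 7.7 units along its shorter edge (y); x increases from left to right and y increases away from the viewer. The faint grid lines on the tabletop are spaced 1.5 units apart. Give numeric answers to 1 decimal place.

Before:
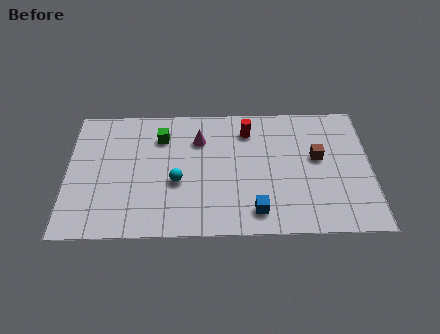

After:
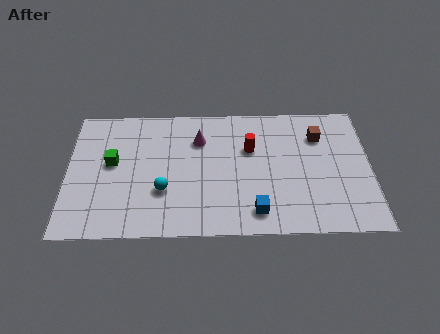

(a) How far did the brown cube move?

1.3

From (11.2, 4.4) to (11.3, 5.7), the brown cube covered √(0.1² + 1.3²) ≈ 1.3 units.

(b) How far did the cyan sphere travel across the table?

0.8

The cyan sphere was near (4.9, 3.1) before and (4.3, 2.6) after, so it travelled √(0.6² + 0.5²) ≈ 0.8 units.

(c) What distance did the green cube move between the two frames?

2.7

From (4.2, 5.8) to (2.0, 4.3), the green cube covered √(2.2² + 1.5²) ≈ 2.7 units.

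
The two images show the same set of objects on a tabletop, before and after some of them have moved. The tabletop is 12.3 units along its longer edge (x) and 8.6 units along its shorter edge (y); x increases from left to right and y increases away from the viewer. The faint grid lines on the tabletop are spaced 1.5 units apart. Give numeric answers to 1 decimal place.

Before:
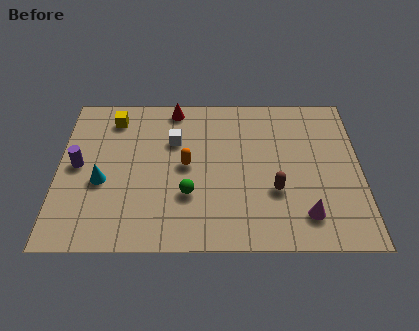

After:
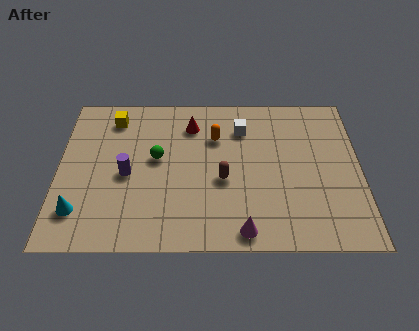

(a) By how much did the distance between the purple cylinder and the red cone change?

-1.3

They were about 5.1 units apart before and 3.8 after — 1.3 units closer together.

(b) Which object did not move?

the yellow cube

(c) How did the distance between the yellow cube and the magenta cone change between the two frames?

-1.3

Before: roughly 9.5 units apart; after: 8.2. That's 1.3 units closer together.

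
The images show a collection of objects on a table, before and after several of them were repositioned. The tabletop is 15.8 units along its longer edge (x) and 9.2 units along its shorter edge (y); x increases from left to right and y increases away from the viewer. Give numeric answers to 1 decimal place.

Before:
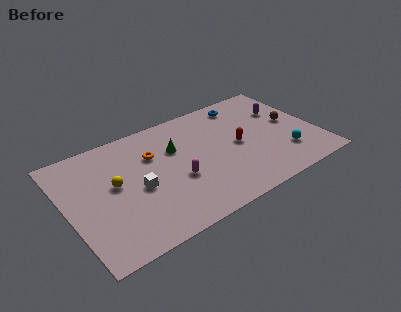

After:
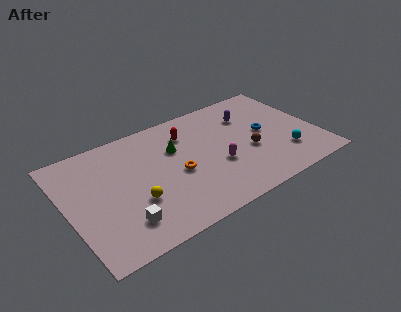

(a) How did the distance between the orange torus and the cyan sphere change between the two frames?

-1.9

The distance was about 8.8 in the first image and 6.9 in the second, so they moved 1.9 units closer together.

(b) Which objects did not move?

the cyan sphere and the green cone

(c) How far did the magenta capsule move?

2.6

The magenta capsule moved from about (6.7, 3.6) to (9.3, 3.5), a distance of √(2.6² + 0.1²) ≈ 2.6.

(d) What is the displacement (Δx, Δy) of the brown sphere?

(-3.0, -1.2)

The brown sphere was at about (14.4, 4.9) and moved to about (11.4, 3.7).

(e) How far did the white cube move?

2.5

The white cube was near (4.3, 4.1) before and (3.0, 2.0) after, so it travelled √(1.3² + 2.1²) ≈ 2.5 units.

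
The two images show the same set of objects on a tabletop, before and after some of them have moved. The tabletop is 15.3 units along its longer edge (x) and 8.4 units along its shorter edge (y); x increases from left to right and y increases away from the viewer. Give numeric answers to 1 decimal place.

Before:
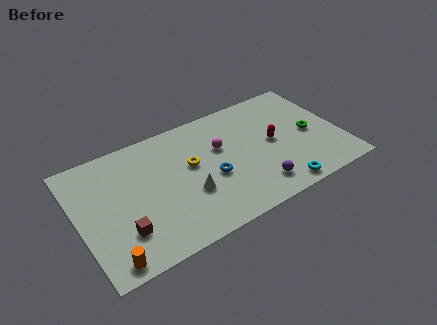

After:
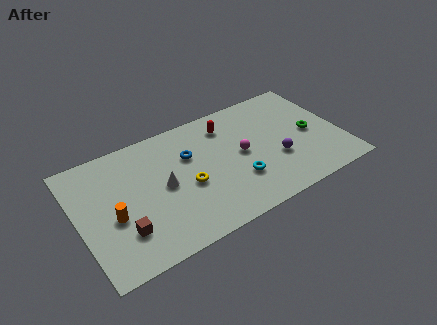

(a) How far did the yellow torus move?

1.4

From (6.6, 4.9) to (6.2, 3.6), the yellow torus covered √(0.4² + 1.3²) ≈ 1.4 units.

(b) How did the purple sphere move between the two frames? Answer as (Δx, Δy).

(1.4, 1.4)

The purple sphere started near (10.0, 1.6) and ended near (11.4, 3.0).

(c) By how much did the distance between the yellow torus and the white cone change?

-0.5

Before: roughly 1.9 units apart; after: 1.4. That's 0.5 units closer together.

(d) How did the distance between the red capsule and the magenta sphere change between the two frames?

-0.7

Before: roughly 3.2 units apart; after: 2.5. That's 0.7 units closer together.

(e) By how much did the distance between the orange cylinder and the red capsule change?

-2.9

The distance was about 10.7 in the first image and 7.8 in the second, so they moved 2.9 units closer together.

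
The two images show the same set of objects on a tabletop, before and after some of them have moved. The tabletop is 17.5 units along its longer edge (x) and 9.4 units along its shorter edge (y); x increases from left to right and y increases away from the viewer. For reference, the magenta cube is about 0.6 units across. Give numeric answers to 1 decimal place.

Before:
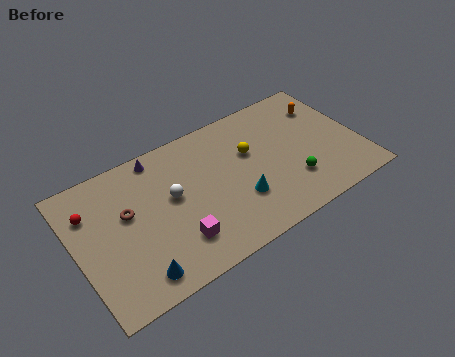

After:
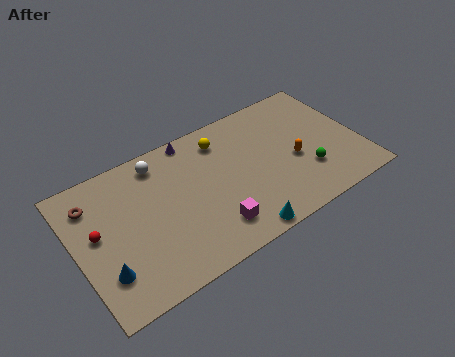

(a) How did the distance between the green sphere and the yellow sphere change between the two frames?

+2.7

Before: roughly 3.9 units apart; after: 6.6. That's 2.7 units further apart.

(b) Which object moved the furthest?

the orange capsule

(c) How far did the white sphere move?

2.7

From (5.9, 5.3) to (5.5, 8.0), the white sphere covered √(0.4² + 2.7²) ≈ 2.7 units.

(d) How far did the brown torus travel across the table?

2.5

From (3.2, 5.6) to (1.3, 7.3), the brown torus covered √(1.9² + 1.7²) ≈ 2.5 units.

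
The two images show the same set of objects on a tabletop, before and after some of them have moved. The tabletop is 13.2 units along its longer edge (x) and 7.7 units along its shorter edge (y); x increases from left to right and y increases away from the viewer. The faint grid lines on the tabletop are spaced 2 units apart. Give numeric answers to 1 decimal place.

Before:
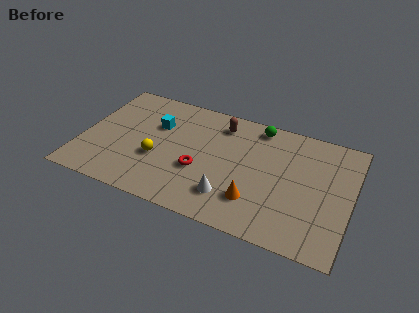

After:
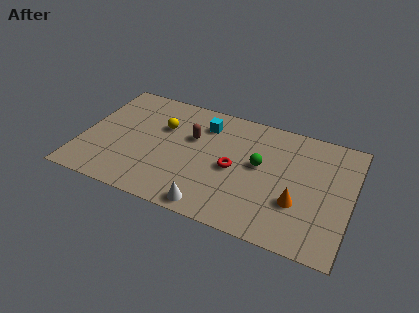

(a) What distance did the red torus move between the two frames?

1.7

The red torus moved from about (5.9, 2.9) to (7.5, 3.6), a distance of √(1.6² + 0.7²) ≈ 1.7.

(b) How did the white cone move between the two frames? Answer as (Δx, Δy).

(-0.8, -1.0)

The white cone was at about (7.5, 1.8) and moved to about (6.7, 0.8).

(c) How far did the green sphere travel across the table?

2.5

The green sphere was near (8.4, 6.8) before and (8.7, 4.3) after, so it travelled √(0.3² + 2.5²) ≈ 2.5 units.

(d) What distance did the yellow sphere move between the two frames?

2.2

The yellow sphere moved from about (3.8, 2.9) to (3.8, 5.1), a distance of √(0.0² + 2.2²) ≈ 2.2.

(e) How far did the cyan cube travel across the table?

2.5

The cyan cube was near (3.5, 5.1) before and (5.8, 6.0) after, so it travelled √(2.3² + 0.9²) ≈ 2.5 units.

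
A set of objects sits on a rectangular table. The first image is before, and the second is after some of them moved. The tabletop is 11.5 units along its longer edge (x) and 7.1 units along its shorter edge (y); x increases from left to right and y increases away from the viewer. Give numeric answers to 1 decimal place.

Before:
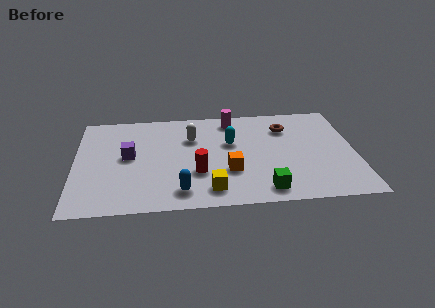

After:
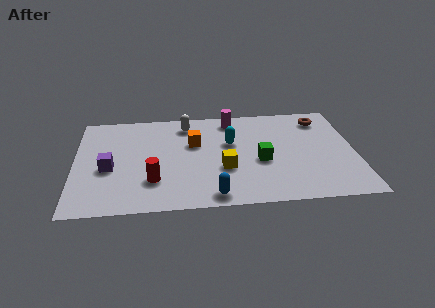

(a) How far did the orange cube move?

2.5

The orange cube was near (6.3, 2.4) before and (4.9, 4.5) after, so it travelled √(1.4² + 2.1²) ≈ 2.5 units.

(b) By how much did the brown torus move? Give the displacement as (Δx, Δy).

(1.5, 0.5)

The brown torus was at about (8.7, 5.3) and moved to about (10.2, 5.8).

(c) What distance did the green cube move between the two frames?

2.0

The green cube moved from about (7.7, 1.0) to (7.6, 3.0), a distance of √(0.1² + 2.0²) ≈ 2.0.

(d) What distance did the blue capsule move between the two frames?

1.4

The blue capsule was near (4.3, 1.2) before and (5.6, 0.8) after, so it travelled √(1.3² + 0.4²) ≈ 1.4 units.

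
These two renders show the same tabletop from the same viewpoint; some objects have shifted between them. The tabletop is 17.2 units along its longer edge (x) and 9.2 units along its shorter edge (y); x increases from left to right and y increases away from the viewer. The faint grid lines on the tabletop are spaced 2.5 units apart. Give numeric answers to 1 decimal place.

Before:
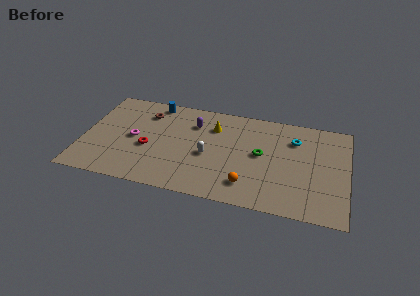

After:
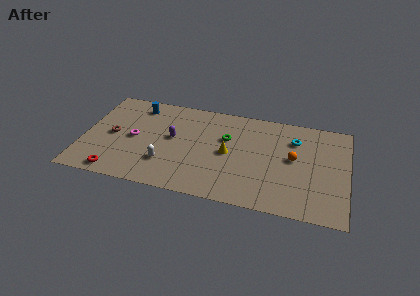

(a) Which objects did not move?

the magenta torus and the cyan torus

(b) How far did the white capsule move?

3.0

The white capsule was near (8.2, 4.0) before and (5.5, 2.6) after, so it travelled √(2.7² + 1.4²) ≈ 3.0 units.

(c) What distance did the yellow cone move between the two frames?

2.5

The yellow cone moved from about (8.4, 6.8) to (9.5, 4.5), a distance of √(1.1² + 2.3²) ≈ 2.5.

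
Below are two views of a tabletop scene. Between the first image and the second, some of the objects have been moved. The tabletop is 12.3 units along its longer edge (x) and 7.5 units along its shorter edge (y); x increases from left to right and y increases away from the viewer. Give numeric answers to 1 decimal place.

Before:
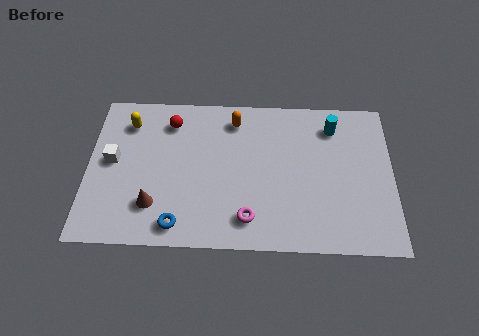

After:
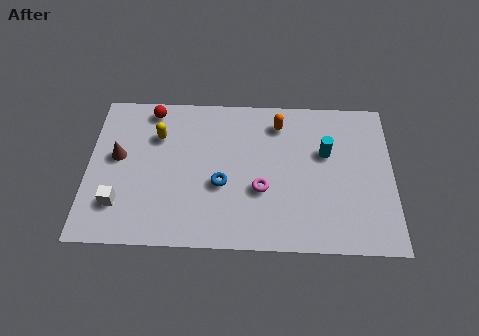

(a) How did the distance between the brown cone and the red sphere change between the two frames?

-1.4

They were about 4.1 units apart before and 2.7 after — 1.4 units closer together.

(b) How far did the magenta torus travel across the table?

1.5

The magenta torus moved from about (6.5, 1.4) to (7.0, 2.8), a distance of √(0.5² + 1.4²) ≈ 1.5.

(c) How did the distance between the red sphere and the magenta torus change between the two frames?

+0.3

Before: roughly 5.6 units apart; after: 5.9. That's 0.3 units further apart.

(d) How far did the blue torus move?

2.6

The blue torus moved from about (3.7, 1.0) to (5.4, 3.0), a distance of √(1.7² + 2.0²) ≈ 2.6.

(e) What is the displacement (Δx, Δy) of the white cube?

(0.3, -2.1)

The white cube started near (1.0, 4.0) and ended near (1.3, 1.9).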